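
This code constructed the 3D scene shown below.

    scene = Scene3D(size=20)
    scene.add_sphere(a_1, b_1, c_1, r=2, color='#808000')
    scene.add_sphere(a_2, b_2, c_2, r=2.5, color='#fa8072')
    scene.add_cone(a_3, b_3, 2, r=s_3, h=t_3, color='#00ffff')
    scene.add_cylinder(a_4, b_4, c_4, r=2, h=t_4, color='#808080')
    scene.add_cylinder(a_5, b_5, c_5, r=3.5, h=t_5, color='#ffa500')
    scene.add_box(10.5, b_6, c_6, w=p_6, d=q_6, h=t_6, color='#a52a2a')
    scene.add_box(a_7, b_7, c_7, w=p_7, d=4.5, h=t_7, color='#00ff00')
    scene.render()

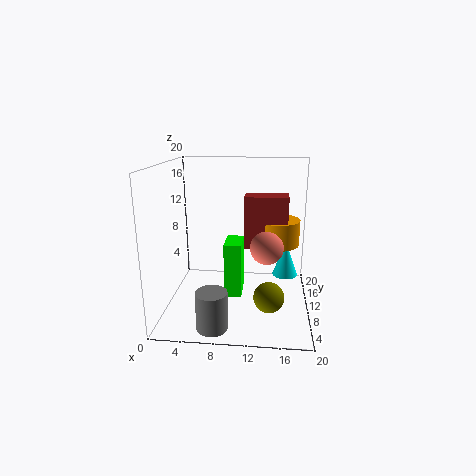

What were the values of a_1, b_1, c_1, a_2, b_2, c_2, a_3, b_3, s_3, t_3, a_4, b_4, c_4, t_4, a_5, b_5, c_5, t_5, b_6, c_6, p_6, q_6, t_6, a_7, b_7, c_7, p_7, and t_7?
a_1 = 14.5
b_1 = 5.5
c_1 = 3.5
a_2 = 14
b_2 = 13
c_2 = 7.5
a_3 = 17
b_3 = 16
s_3 = 2
t_3 = 5.5
a_4 = 7.5
b_4 = 2.5
c_4 = 0.5
t_4 = 5
a_5 = 15.5
b_5 = 16.5
c_5 = 7
t_5 = 4
b_6 = 13.5
c_6 = 7
p_6 = 6.5
q_6 = 3.5
t_6 = 8
a_7 = 8
b_7 = 9.5
c_7 = 1
p_7 = 2.5
t_7 = 8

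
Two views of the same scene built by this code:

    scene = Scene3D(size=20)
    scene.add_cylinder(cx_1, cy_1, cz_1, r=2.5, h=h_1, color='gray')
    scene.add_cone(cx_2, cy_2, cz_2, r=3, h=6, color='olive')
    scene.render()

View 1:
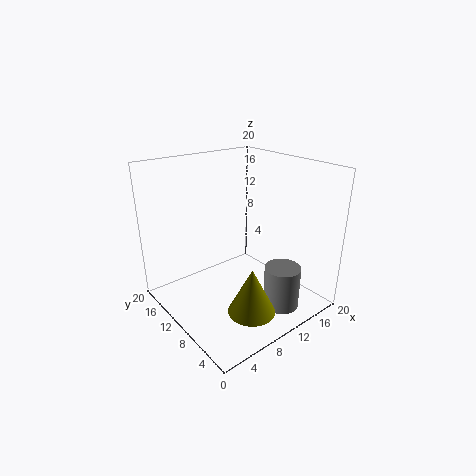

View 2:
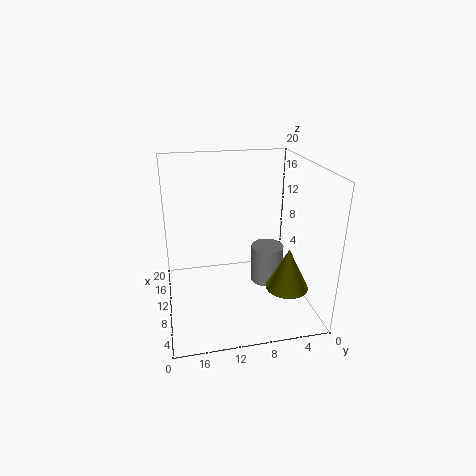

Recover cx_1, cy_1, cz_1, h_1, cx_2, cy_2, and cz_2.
cx_1 = 13.5
cy_1 = 4.5
cz_1 = 0.5
h_1 = 6
cx_2 = 7
cy_2 = 3.5
cz_2 = 3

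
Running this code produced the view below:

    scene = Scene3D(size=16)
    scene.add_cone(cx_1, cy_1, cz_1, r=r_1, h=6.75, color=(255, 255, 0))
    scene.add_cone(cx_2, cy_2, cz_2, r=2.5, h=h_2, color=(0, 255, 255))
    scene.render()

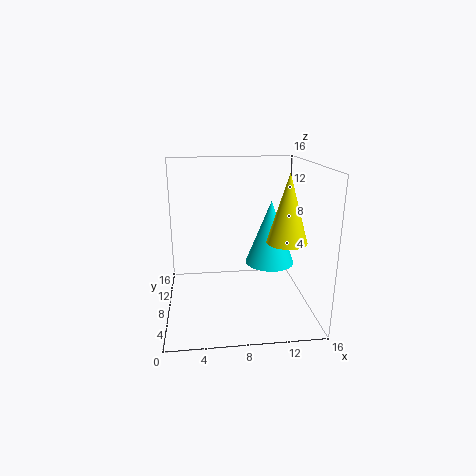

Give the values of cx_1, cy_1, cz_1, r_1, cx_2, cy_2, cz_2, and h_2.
cx_1 = 12.25
cy_1 = 3.5
cz_1 = 9
r_1 = 2
cx_2 = 11
cy_2 = 5.25
cz_2 = 6.25
h_2 = 6.5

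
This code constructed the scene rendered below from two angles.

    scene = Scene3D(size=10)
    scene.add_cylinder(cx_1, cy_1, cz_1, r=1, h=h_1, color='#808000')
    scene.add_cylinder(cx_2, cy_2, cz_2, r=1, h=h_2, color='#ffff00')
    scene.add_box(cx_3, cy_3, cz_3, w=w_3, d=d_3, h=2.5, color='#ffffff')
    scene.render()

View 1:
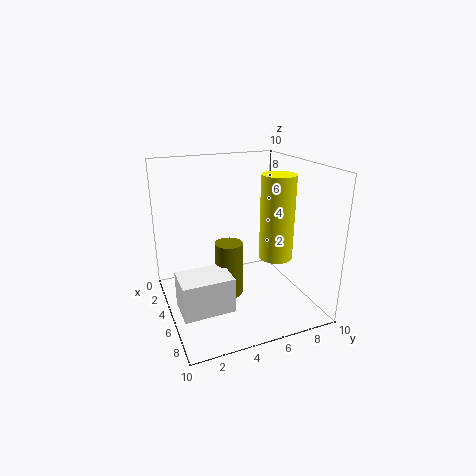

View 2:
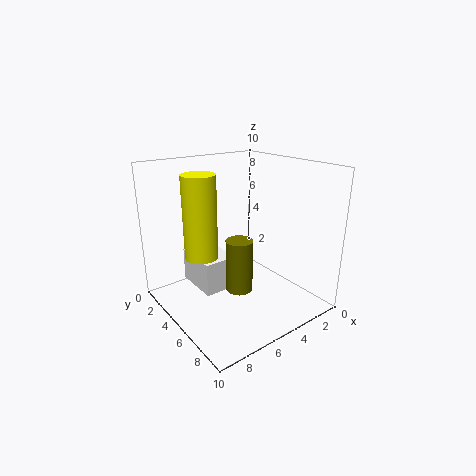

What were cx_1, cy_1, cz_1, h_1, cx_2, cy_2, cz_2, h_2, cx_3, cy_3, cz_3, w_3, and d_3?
cx_1 = 4.5, cy_1 = 4.5, cz_1 = 0.5, h_1 = 4, cx_2 = 8.5, cy_2 = 6, cz_2 = 5, h_2 = 5, cx_3 = 4.5, cy_3 = 0.5, cz_3 = 0.5, w_3 = 2.5, d_3 = 3.5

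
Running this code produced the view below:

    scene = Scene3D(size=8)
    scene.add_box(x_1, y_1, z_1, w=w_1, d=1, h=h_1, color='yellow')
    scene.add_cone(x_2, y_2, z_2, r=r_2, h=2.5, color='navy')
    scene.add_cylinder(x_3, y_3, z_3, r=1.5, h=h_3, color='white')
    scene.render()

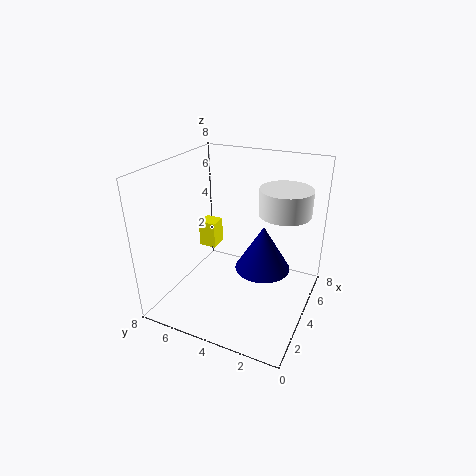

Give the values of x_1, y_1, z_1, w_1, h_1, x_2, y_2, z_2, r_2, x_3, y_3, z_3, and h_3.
x_1 = 4; y_1 = 5.5; z_1 = 3; w_1 = 1; h_1 = 1.5; x_2 = 4; y_2 = 2.5; z_2 = 2.5; r_2 = 1.5; x_3 = 6; y_3 = 2; z_3 = 5; h_3 = 1.5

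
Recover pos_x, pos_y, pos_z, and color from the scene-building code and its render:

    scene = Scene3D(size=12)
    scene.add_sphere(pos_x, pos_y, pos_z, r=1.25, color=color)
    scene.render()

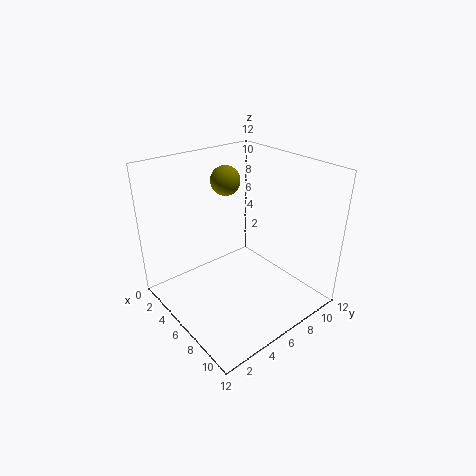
pos_x = 3.75; pos_y = 6.5; pos_z = 10.25; color = 'olive'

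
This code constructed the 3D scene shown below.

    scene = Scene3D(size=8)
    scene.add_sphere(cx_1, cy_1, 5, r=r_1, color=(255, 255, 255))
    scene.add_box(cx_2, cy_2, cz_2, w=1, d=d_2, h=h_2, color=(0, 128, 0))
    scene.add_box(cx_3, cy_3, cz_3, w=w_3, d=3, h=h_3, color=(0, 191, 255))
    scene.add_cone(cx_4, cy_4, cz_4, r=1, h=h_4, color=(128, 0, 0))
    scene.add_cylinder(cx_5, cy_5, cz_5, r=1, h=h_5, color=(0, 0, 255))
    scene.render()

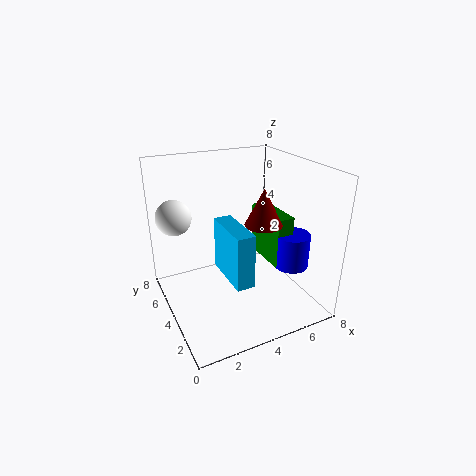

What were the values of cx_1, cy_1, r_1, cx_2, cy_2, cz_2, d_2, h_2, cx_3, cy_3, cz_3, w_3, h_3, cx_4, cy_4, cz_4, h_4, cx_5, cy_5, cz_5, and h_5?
cx_1 = 1; cy_1 = 6; r_1 = 1; cx_2 = 6; cy_2 = 3; cz_2 = 2; d_2 = 3; h_2 = 3; cx_3 = 3; cy_3 = 2; cz_3 = 2; w_3 = 1; h_3 = 3; cx_4 = 5; cy_4 = 3; cz_4 = 5; h_4 = 2; cx_5 = 7; cy_5 = 3; cz_5 = 2; h_5 = 2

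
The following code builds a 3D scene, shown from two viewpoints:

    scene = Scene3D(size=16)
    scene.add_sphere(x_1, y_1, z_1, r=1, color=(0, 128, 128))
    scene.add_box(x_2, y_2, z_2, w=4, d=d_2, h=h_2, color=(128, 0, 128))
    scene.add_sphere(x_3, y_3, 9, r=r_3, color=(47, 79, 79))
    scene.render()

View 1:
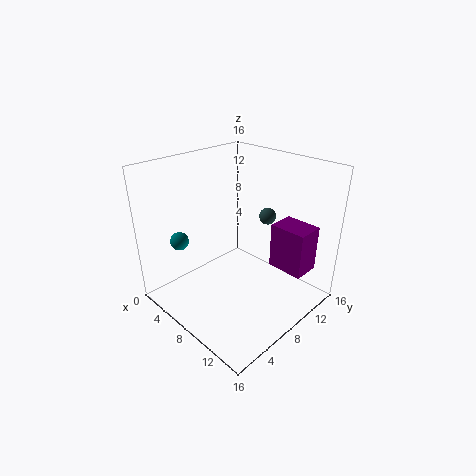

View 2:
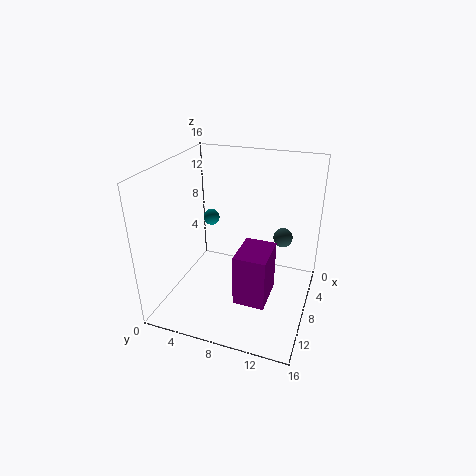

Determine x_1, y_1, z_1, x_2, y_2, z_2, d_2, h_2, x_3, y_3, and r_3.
x_1 = 4, y_1 = 3, z_1 = 8, x_2 = 11, y_2 = 10, z_2 = 5, d_2 = 3, h_2 = 5, x_3 = 8, y_3 = 13, r_3 = 1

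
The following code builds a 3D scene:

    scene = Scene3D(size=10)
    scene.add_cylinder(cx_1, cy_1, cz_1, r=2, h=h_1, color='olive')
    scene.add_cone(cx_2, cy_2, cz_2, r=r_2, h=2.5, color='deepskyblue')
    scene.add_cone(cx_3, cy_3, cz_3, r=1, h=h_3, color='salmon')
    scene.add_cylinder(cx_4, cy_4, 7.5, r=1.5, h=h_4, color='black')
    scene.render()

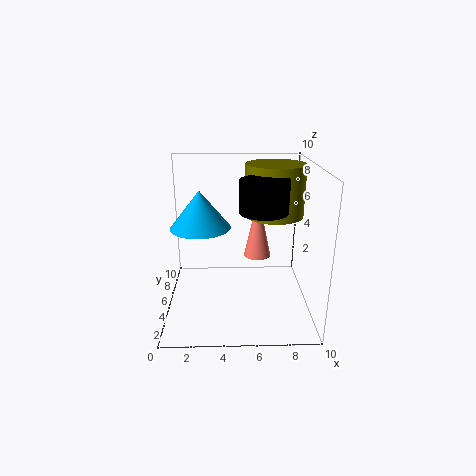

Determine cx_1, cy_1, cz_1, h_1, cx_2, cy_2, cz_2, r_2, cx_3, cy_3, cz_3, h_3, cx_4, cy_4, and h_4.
cx_1 = 7.5; cy_1 = 5.5; cz_1 = 6.5; h_1 = 3.5; cx_2 = 2.5; cy_2 = 4.5; cz_2 = 6; r_2 = 2; cx_3 = 6.5; cy_3 = 6.5; cz_3 = 3; h_3 = 4.5; cx_4 = 6.5; cy_4 = 3; h_4 = 2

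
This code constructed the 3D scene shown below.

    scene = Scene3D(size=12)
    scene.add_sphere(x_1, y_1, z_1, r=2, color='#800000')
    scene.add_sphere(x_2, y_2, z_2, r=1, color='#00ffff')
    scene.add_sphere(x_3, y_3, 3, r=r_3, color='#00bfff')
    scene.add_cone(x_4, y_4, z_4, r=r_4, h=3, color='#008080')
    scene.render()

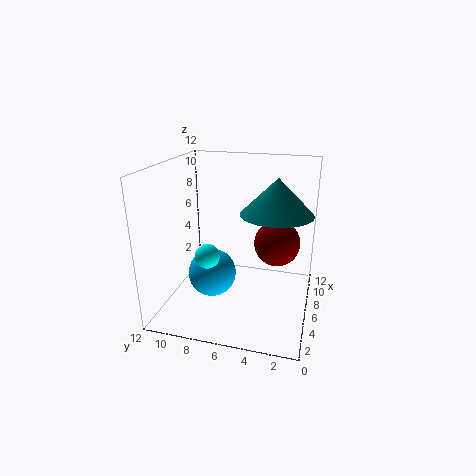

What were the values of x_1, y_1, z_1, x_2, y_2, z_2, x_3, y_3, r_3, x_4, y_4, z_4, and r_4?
x_1 = 8
y_1 = 3
z_1 = 5
x_2 = 4
y_2 = 8
z_2 = 5
x_3 = 5
y_3 = 8
r_3 = 2
x_4 = 7
y_4 = 3
z_4 = 8
r_4 = 3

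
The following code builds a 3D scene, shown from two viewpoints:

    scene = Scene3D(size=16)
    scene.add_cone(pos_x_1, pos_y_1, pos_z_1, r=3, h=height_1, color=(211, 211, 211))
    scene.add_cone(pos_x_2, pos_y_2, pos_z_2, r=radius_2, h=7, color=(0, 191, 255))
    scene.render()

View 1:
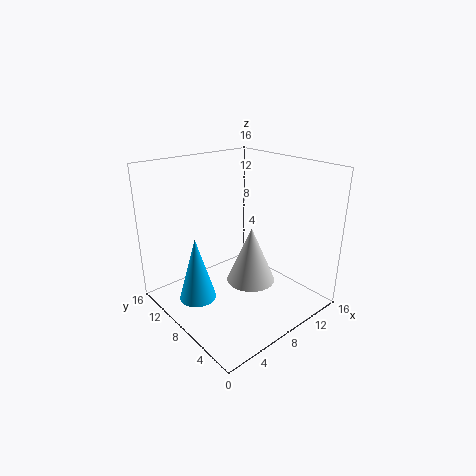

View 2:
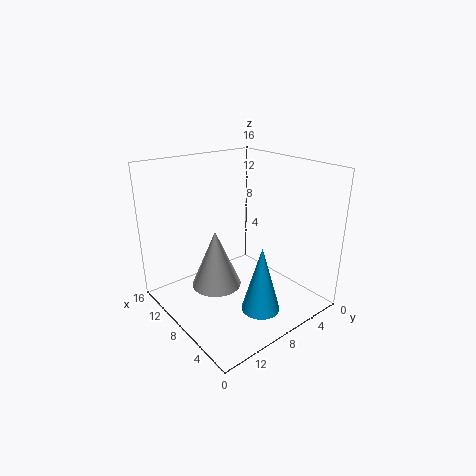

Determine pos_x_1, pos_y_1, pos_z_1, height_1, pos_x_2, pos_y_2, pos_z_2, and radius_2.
pos_x_1 = 11
pos_y_1 = 9
pos_z_1 = 1
height_1 = 7
pos_x_2 = 3
pos_y_2 = 9
pos_z_2 = 2
radius_2 = 2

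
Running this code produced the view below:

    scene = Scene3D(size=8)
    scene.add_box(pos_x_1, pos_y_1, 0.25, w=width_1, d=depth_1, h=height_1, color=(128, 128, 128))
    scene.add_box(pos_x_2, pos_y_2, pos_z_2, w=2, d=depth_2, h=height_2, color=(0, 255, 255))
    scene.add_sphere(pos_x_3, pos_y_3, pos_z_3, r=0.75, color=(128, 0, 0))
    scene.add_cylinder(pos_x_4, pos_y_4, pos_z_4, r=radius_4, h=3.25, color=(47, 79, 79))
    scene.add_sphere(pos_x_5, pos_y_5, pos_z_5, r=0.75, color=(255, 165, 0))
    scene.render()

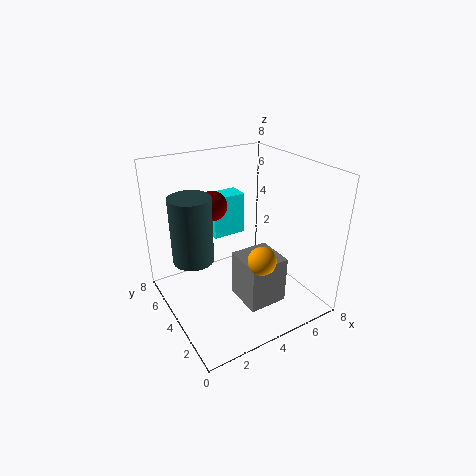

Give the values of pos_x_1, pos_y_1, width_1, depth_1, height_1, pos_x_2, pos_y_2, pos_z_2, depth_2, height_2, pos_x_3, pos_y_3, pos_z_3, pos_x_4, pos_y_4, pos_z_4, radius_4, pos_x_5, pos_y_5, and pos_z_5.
pos_x_1 = 3.75
pos_y_1 = 2
width_1 = 2.25
depth_1 = 2.25
height_1 = 2.75
pos_x_2 = 3.5
pos_y_2 = 5.75
pos_z_2 = 3.25
depth_2 = 1.25
height_2 = 2.5
pos_x_3 = 2.5
pos_y_3 = 4
pos_z_3 = 6.25
pos_x_4 = 1
pos_y_4 = 3.25
pos_z_4 = 4
radius_4 = 1
pos_x_5 = 4.25
pos_y_5 = 2
pos_z_5 = 3.5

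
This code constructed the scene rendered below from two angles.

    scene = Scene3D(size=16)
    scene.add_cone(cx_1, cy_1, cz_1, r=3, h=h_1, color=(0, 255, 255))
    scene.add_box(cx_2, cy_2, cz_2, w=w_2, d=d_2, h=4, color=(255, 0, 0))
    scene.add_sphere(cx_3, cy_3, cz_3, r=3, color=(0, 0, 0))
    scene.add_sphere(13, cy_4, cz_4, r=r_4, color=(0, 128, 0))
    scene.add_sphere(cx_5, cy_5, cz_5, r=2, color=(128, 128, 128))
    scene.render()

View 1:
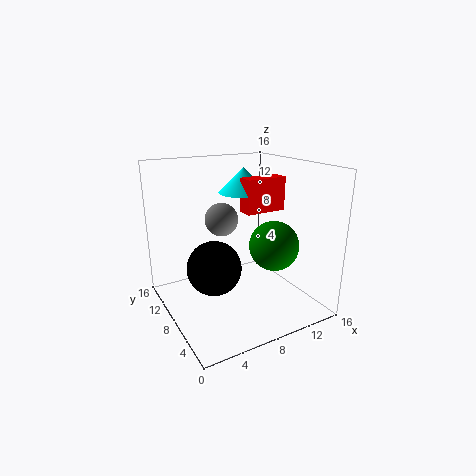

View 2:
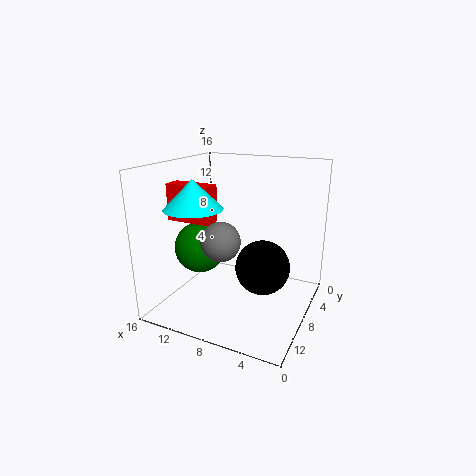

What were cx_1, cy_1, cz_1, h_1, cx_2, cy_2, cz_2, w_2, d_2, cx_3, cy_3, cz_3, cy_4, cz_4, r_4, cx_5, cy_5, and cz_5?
cx_1 = 11; cy_1 = 12; cz_1 = 12; h_1 = 3; cx_2 = 10; cy_2 = 9; cz_2 = 10; w_2 = 5; d_2 = 2; cx_3 = 5; cy_3 = 8; cz_3 = 5; cy_4 = 8; cz_4 = 6; r_4 = 3; cx_5 = 8; cy_5 = 12; cz_5 = 9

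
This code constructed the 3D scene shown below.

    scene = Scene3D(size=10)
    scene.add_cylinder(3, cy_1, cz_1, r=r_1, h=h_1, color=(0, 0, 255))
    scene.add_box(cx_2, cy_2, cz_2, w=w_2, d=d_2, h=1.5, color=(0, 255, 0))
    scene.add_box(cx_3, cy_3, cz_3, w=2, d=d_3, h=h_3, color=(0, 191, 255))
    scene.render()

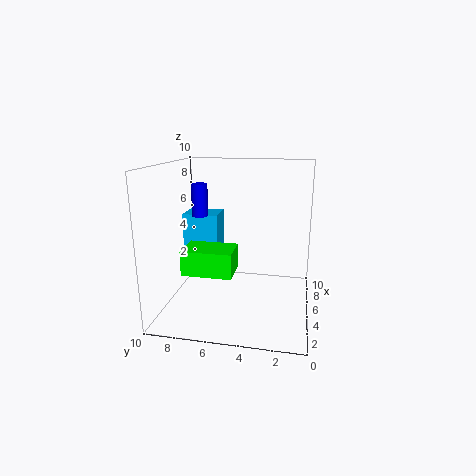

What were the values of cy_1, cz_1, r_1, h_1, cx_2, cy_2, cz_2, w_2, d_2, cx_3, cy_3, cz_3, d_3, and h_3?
cy_1 = 7; cz_1 = 7; r_1 = 0.5; h_1 = 2; cx_2 = 0.5; cy_2 = 4.5; cz_2 = 4; w_2 = 2; d_2 = 3; cx_3 = 5; cy_3 = 6.5; cz_3 = 3.5; d_3 = 2.5; h_3 = 3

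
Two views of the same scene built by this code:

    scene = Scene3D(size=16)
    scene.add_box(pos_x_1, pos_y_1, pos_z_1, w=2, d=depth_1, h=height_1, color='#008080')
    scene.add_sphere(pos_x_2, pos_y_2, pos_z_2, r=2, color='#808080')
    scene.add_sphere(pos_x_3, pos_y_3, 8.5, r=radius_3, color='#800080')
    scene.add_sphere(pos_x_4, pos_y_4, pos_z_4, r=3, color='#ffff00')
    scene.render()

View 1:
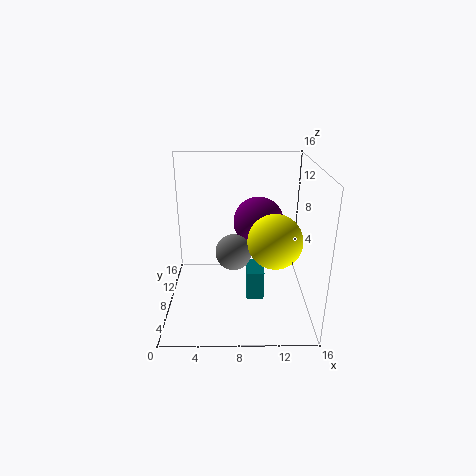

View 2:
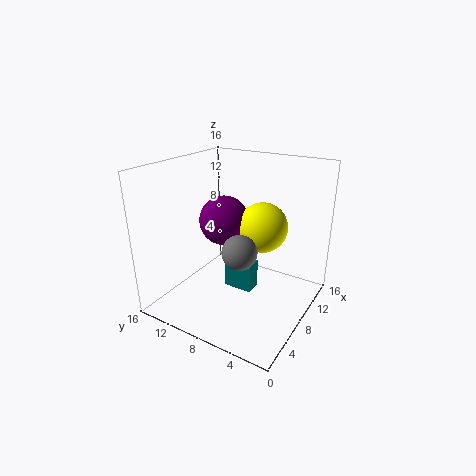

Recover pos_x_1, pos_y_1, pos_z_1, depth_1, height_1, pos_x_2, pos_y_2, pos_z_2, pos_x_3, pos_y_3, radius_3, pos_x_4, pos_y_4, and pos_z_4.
pos_x_1 = 9, pos_y_1 = 7, pos_z_1 = 0.5, depth_1 = 3.5, height_1 = 3.5, pos_x_2 = 7.5, pos_y_2 = 7.5, pos_z_2 = 6.5, pos_x_3 = 10.5, pos_y_3 = 11.5, radius_3 = 3, pos_x_4 = 12, pos_y_4 = 7, pos_z_4 = 8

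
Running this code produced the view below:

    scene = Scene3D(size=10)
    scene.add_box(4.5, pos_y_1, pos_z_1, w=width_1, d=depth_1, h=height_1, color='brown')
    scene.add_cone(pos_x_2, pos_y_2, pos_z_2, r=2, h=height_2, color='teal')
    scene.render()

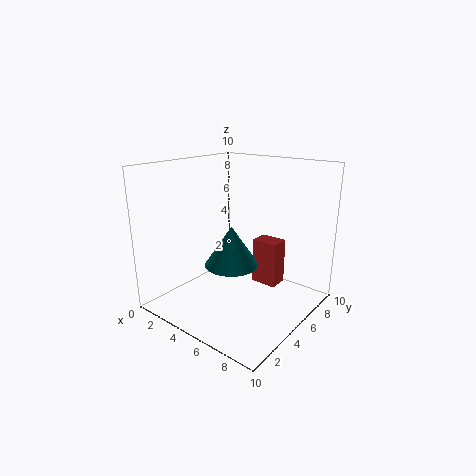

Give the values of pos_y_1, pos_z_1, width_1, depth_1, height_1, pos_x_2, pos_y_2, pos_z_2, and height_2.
pos_y_1 = 7.5, pos_z_1 = 0.5, width_1 = 2, depth_1 = 1.5, height_1 = 3.5, pos_x_2 = 4, pos_y_2 = 5.5, pos_z_2 = 2.5, height_2 = 3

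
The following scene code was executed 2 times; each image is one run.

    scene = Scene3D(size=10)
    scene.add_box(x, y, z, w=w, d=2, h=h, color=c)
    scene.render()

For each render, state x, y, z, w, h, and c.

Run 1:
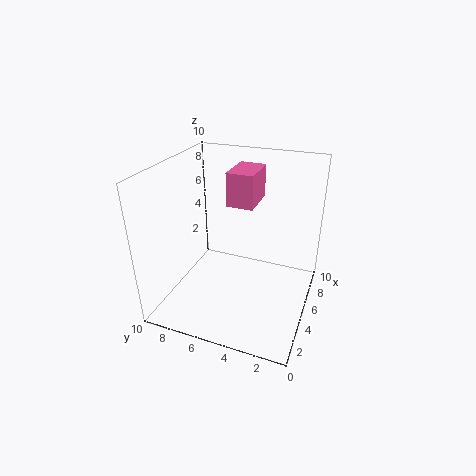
x = 6.5
y = 4.5
z = 6.5
w = 3
h = 2.5
c = 'hotpink'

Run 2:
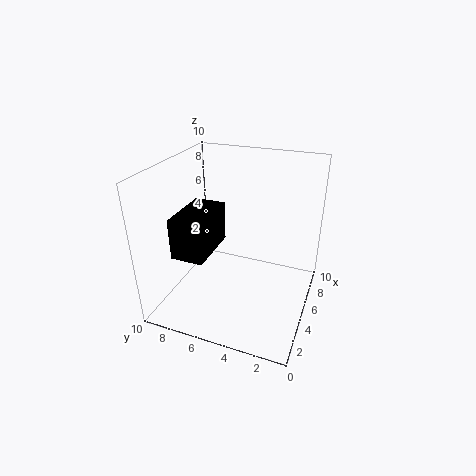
x = 0.5
y = 5.5
z = 5.5
w = 3.5
h = 2.5
c = 'black'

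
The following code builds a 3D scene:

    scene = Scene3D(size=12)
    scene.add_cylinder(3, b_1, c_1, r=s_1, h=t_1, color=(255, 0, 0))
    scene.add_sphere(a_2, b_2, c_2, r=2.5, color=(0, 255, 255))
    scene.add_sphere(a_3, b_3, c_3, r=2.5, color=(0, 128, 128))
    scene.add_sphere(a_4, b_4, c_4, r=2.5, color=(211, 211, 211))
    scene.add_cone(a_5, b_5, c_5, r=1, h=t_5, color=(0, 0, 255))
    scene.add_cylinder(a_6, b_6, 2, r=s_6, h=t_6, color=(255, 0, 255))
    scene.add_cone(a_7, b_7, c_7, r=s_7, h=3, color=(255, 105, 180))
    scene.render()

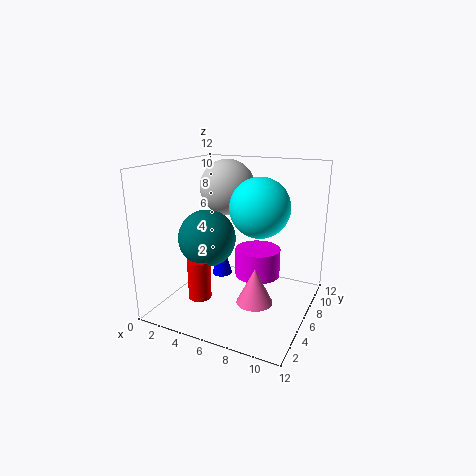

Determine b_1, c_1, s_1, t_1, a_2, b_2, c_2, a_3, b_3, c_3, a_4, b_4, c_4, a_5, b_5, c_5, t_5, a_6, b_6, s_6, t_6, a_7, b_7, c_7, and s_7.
b_1 = 4.5, c_1 = 0.5, s_1 = 1, t_1 = 3.5, a_2 = 7.5, b_2 = 7, c_2 = 8.5, a_3 = 3, b_3 = 6, c_3 = 5.5, a_4 = 3.5, b_4 = 9, c_4 = 9.5, a_5 = 2.5, b_5 = 9.5, c_5 = 0.5, t_5 = 3.5, a_6 = 7, b_6 = 8, s_6 = 2, t_6 = 2.5, a_7 = 8, b_7 = 5, c_7 = 1, s_7 = 1.5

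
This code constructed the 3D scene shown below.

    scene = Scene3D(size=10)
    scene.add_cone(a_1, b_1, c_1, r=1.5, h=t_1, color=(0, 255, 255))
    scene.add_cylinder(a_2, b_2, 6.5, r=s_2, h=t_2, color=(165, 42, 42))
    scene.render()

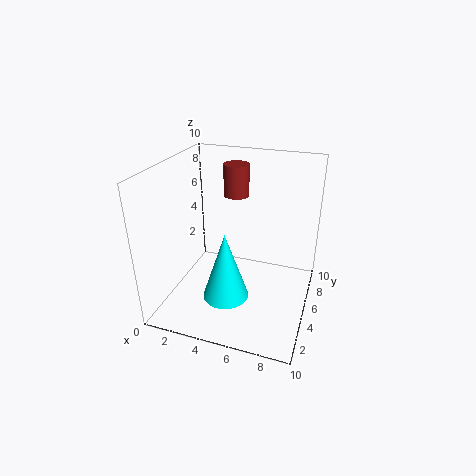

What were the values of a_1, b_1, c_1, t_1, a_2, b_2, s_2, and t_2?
a_1 = 5, b_1 = 2.5, c_1 = 2, t_1 = 4.5, a_2 = 3.5, b_2 = 9, s_2 = 1, t_2 = 2.5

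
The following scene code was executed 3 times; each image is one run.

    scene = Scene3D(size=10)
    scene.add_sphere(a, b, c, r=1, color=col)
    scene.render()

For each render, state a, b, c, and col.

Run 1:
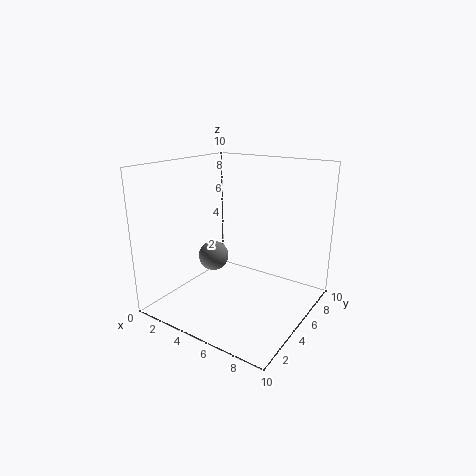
a = 4
b = 3.5
c = 4
col = 'gray'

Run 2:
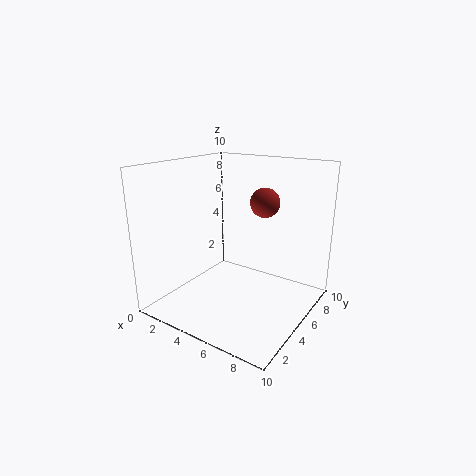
a = 6.5
b = 6
c = 7.5
col = 'brown'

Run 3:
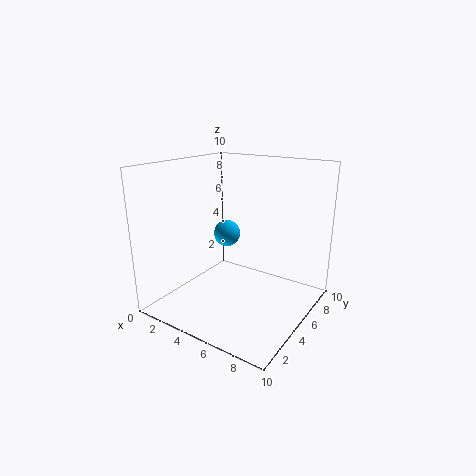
a = 3
b = 6.5
c = 4.5
col = 'deepskyblue'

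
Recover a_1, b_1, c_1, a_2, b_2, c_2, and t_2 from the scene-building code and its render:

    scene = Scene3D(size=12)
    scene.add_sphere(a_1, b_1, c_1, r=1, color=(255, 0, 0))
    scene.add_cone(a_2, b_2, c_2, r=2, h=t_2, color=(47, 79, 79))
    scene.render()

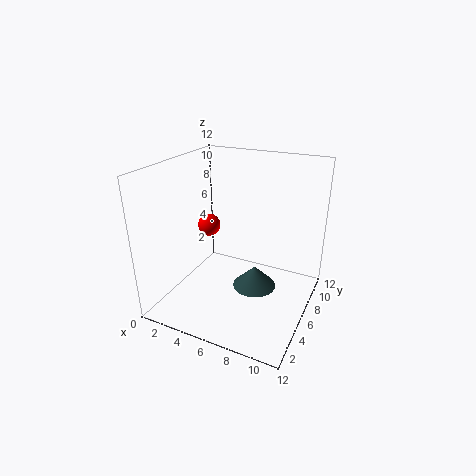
a_1 = 2.5
b_1 = 7.25
c_1 = 6
a_2 = 6.75
b_2 = 8
c_2 = 0.25
t_2 = 2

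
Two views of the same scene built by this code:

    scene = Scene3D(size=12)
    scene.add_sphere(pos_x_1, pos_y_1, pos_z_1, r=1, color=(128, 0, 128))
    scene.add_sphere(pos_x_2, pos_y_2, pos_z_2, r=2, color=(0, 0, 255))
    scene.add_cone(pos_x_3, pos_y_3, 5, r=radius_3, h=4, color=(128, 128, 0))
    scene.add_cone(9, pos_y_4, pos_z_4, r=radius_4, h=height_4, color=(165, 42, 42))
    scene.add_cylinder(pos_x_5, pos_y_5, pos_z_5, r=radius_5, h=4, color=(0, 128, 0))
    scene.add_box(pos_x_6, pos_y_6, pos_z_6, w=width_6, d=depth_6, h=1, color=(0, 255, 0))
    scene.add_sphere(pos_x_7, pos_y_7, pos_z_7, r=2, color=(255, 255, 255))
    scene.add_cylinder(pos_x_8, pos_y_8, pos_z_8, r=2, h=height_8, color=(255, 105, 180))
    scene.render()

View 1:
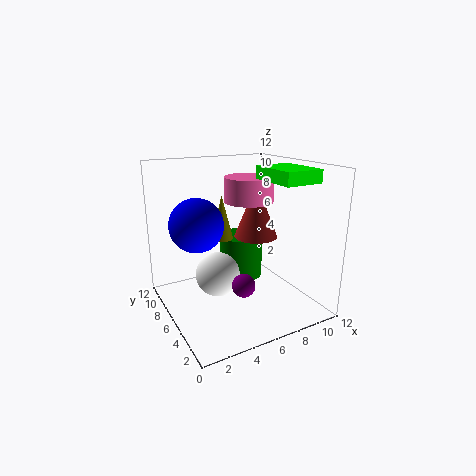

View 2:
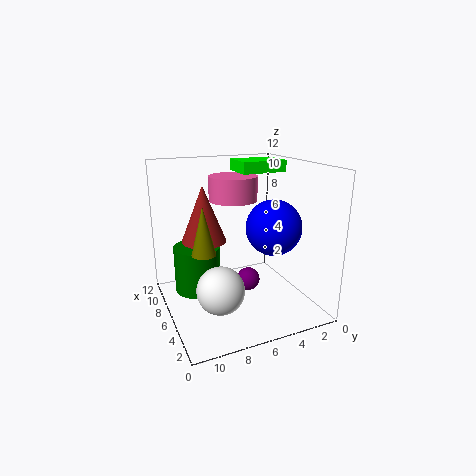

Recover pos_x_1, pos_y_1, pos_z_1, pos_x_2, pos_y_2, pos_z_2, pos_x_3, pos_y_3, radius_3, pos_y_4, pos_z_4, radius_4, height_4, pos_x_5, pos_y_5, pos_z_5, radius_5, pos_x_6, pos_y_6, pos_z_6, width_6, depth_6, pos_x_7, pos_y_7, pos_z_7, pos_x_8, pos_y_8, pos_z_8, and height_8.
pos_x_1 = 6; pos_y_1 = 5; pos_z_1 = 2; pos_x_2 = 2; pos_y_2 = 5; pos_z_2 = 8; pos_x_3 = 6; pos_y_3 = 9; radius_3 = 1; pos_y_4 = 8; pos_z_4 = 5; radius_4 = 2; height_4 = 5; pos_x_5 = 8; pos_y_5 = 9; pos_z_5 = 1; radius_5 = 2; pos_x_6 = 7; pos_y_6 = 1; pos_z_6 = 11; width_6 = 3; depth_6 = 4; pos_x_7 = 5; pos_y_7 = 8; pos_z_7 = 2; pos_x_8 = 7; pos_y_8 = 6; pos_z_8 = 9; height_8 = 2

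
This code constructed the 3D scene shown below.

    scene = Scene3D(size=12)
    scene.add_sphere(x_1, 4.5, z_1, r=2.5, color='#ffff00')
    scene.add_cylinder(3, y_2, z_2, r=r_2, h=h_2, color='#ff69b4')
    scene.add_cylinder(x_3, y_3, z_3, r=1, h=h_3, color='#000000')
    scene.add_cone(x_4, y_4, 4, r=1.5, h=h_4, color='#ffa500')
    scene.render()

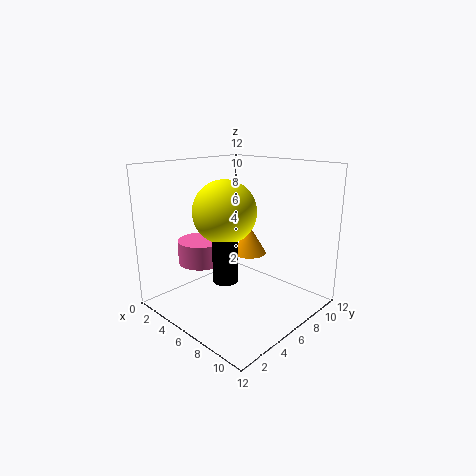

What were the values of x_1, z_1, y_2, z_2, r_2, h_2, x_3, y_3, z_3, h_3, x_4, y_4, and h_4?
x_1 = 6, z_1 = 8.5, y_2 = 4.5, z_2 = 3.5, r_2 = 2, h_2 = 2, x_3 = 6.5, y_3 = 4, z_3 = 3, h_3 = 5, x_4 = 5.5, y_4 = 8, h_4 = 2.5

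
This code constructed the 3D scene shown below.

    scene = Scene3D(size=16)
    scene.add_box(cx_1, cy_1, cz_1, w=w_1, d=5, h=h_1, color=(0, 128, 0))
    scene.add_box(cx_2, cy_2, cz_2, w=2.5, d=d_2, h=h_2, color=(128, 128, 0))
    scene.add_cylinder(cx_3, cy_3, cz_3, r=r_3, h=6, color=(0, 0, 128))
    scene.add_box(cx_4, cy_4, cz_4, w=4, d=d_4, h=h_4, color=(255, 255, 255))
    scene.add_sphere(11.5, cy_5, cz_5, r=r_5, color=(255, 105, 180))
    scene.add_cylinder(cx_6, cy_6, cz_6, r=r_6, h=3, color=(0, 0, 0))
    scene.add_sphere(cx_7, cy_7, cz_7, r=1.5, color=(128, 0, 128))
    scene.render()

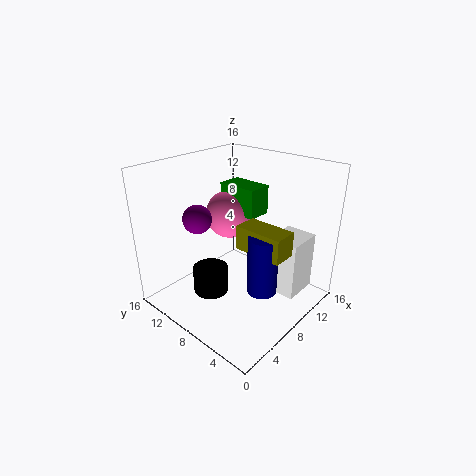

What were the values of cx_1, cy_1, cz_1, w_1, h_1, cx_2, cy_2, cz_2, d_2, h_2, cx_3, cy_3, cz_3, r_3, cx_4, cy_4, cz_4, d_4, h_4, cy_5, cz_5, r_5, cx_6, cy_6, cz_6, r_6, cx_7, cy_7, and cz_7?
cx_1 = 11
cy_1 = 8.5
cz_1 = 9
w_1 = 3
h_1 = 3.5
cx_2 = 5.5
cy_2 = 1
cz_2 = 8.5
d_2 = 5
h_2 = 2.5
cx_3 = 6
cy_3 = 3
cz_3 = 4.5
r_3 = 1.5
cx_4 = 9.5
cy_4 = 1.5
cz_4 = 2
d_4 = 3.5
h_4 = 6.5
cy_5 = 12.5
cz_5 = 8.5
r_5 = 3
cx_6 = 5.5
cy_6 = 10
cz_6 = 1.5
r_6 = 2
cx_7 = 4
cy_7 = 10
cz_7 = 11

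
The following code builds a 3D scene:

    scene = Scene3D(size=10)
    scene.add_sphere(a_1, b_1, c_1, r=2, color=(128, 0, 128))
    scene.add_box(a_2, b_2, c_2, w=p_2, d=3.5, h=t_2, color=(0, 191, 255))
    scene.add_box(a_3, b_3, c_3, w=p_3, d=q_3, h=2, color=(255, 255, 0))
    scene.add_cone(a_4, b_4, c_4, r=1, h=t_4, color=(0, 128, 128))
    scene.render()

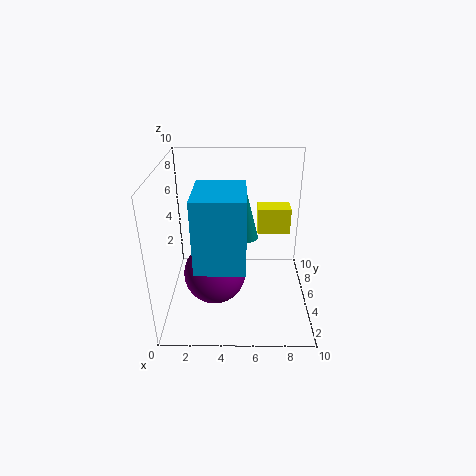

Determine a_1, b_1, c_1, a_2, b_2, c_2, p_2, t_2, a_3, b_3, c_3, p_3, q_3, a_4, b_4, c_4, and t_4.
a_1 = 3.5, b_1 = 3, c_1 = 3.5, a_2 = 2.5, b_2 = 0.5, c_2 = 5, p_2 = 3, t_2 = 4.5, a_3 = 6.5, b_3 = 7.5, c_3 = 4, p_3 = 2.5, q_3 = 1.5, a_4 = 5.5, b_4 = 7, c_4 = 4, t_4 = 4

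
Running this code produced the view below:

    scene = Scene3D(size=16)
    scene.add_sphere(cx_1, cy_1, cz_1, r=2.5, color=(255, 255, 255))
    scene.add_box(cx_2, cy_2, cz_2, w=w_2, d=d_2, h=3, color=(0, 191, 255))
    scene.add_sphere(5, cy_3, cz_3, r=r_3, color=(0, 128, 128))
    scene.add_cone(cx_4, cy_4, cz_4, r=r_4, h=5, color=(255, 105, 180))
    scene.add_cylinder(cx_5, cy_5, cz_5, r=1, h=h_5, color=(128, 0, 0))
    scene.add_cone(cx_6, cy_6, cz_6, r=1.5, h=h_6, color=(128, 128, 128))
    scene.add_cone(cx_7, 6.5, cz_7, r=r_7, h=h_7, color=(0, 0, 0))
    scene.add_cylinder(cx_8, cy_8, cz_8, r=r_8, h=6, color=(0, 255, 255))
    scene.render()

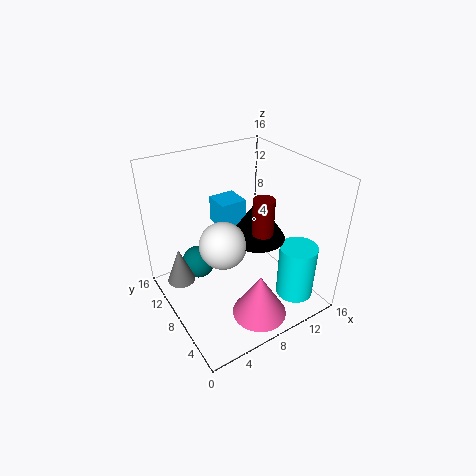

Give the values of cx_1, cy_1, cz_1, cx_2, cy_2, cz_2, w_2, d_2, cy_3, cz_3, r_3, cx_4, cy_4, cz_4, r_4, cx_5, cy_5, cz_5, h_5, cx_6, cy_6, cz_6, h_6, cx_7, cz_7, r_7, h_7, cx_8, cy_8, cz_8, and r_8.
cx_1 = 5.5
cy_1 = 7
cz_1 = 8.5
cx_2 = 7
cy_2 = 9.5
cz_2 = 8.5
w_2 = 3
d_2 = 3
cy_3 = 12.5
cz_3 = 3
r_3 = 2
cx_4 = 8
cy_4 = 3.5
cz_4 = 0.5
r_4 = 3
cx_5 = 7.5
cy_5 = 3
cz_5 = 11.5
h_5 = 3.5
cx_6 = 1.5
cy_6 = 9.5
cz_6 = 4
h_6 = 4
cx_7 = 9.5
cz_7 = 8.5
r_7 = 3
h_7 = 4.5
cx_8 = 12
cy_8 = 2.5
cz_8 = 2.5
r_8 = 2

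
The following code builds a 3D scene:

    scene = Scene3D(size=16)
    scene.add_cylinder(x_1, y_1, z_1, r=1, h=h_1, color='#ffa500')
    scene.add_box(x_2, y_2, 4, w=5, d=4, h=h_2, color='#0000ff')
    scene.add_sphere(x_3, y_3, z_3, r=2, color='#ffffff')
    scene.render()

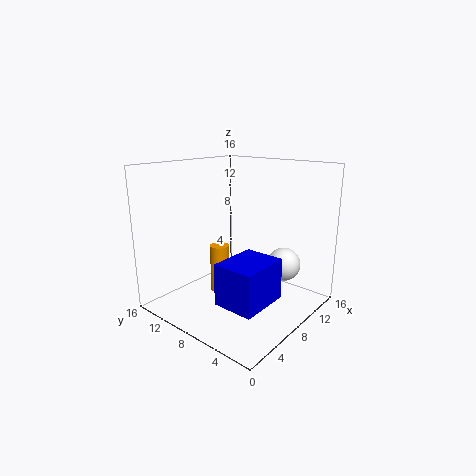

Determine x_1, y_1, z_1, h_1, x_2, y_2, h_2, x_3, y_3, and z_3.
x_1 = 5, y_1 = 8, z_1 = 3, h_1 = 5, x_2 = 1, y_2 = 1, h_2 = 4, x_3 = 13, y_3 = 5, z_3 = 4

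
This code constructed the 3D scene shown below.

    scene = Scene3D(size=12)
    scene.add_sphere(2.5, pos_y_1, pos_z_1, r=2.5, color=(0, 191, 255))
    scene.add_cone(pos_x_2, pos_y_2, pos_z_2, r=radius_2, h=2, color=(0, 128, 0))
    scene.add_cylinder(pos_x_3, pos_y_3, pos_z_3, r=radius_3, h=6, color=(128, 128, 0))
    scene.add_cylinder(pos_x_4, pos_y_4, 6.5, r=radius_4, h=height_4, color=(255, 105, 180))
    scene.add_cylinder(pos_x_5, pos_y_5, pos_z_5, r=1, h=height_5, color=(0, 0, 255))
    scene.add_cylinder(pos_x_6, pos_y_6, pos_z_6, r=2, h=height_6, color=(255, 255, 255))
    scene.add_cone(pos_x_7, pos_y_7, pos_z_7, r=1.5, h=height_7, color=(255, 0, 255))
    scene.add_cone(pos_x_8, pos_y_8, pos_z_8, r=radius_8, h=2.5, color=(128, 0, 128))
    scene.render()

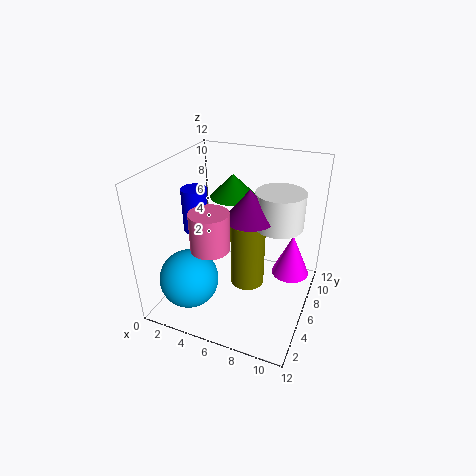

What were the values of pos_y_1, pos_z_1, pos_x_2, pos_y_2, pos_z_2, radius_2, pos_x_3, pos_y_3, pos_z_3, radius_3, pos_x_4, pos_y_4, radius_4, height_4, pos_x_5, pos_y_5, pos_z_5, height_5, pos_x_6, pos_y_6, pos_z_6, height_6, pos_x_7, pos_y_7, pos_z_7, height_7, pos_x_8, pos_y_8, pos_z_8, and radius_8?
pos_y_1 = 3.5; pos_z_1 = 2.5; pos_x_2 = 4.5; pos_y_2 = 8.5; pos_z_2 = 8.5; radius_2 = 2; pos_x_3 = 6.5; pos_y_3 = 7; pos_z_3 = 1; radius_3 = 1.5; pos_x_4 = 5; pos_y_4 = 3; radius_4 = 1.5; height_4 = 3; pos_x_5 = 3; pos_y_5 = 4.5; pos_z_5 = 7; height_5 = 3.5; pos_x_6 = 9; pos_y_6 = 7.5; pos_z_6 = 7; height_6 = 3; pos_x_7 = 10.5; pos_y_7 = 6.5; pos_z_7 = 3.5; height_7 = 3.5; pos_x_8 = 7; pos_y_8 = 6; pos_z_8 = 8; radius_8 = 2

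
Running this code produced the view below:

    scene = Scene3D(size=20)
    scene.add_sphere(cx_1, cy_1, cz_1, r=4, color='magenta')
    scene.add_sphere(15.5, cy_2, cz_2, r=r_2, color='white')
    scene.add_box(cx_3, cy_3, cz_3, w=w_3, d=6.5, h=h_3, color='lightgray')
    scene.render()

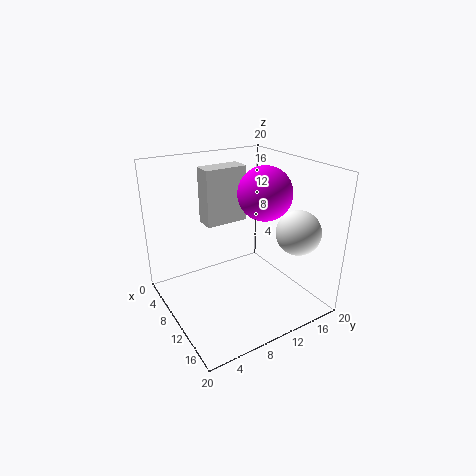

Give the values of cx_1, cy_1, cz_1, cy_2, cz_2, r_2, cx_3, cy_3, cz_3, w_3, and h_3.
cx_1 = 8.5
cy_1 = 15.5
cz_1 = 15
cy_2 = 16
cz_2 = 11.5
r_2 = 3
cx_3 = 2
cy_3 = 8
cz_3 = 10
w_3 = 3
h_3 = 8.5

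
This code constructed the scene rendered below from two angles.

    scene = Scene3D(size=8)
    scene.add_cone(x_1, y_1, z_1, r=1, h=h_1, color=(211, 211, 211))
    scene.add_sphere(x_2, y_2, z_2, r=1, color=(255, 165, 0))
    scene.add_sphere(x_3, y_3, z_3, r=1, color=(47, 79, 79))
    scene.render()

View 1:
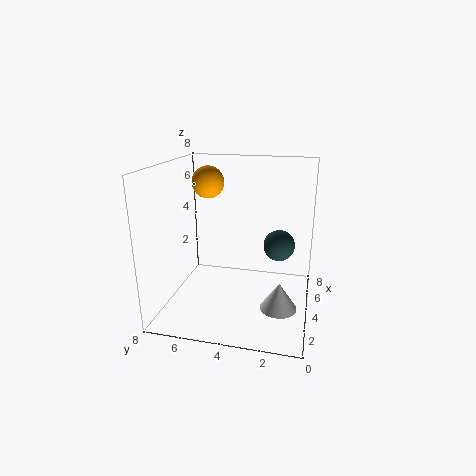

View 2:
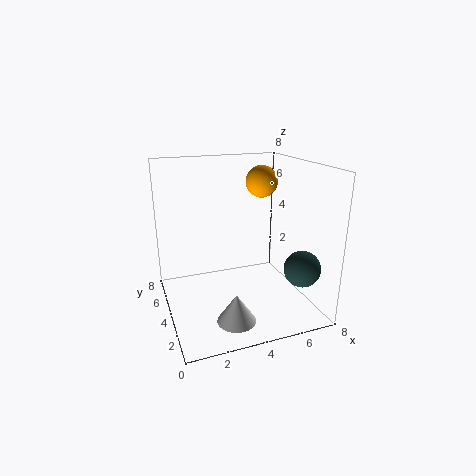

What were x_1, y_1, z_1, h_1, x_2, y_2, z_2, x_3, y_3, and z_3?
x_1 = 3
y_1 = 1.5
z_1 = 0.5
h_1 = 1.5
x_2 = 6.5
y_2 = 6.5
z_2 = 6.5
x_3 = 7
y_3 = 2
z_3 = 2.5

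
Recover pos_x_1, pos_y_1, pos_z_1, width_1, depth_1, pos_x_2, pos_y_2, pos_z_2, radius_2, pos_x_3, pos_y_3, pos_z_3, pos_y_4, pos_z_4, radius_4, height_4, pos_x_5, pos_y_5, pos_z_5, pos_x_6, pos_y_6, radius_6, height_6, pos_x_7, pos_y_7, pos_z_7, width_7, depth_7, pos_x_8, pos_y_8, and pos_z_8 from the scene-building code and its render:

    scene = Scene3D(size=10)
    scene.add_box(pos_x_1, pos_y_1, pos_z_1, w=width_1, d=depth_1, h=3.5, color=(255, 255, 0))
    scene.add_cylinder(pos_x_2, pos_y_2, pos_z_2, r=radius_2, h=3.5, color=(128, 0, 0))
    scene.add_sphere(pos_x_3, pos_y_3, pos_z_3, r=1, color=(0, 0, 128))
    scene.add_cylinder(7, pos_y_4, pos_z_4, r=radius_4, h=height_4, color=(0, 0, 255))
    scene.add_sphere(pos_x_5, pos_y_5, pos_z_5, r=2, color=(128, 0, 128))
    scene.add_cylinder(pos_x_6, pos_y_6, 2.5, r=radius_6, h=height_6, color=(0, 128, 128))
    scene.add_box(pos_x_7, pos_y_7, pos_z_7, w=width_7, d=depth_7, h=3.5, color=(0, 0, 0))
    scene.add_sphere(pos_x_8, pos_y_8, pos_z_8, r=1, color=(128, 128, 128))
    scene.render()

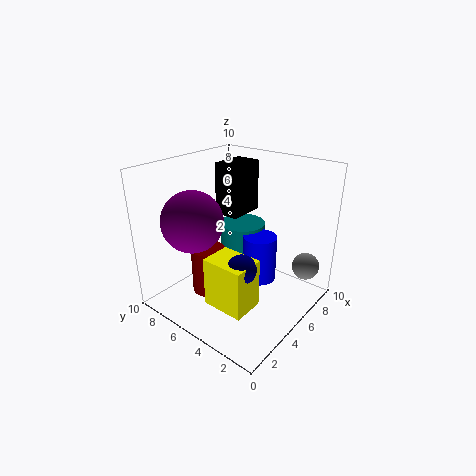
pos_x_1 = 2.25, pos_y_1 = 2.75, pos_z_1 = 0.75, width_1 = 2.25, depth_1 = 3, pos_x_2 = 4.25, pos_y_2 = 7.25, pos_z_2 = 0.25, radius_2 = 1.25, pos_x_3 = 3.5, pos_y_3 = 3.5, pos_z_3 = 3.75, pos_y_4 = 4.5, pos_z_4 = 1, radius_4 = 1.25, height_4 = 3.5, pos_x_5 = 2.25, pos_y_5 = 6.5, pos_z_5 = 6.75, pos_x_6 = 7.75, pos_y_6 = 6.75, radius_6 = 1.75, height_6 = 2.25, pos_x_7 = 4.75, pos_y_7 = 5, pos_z_7 = 6.5, width_7 = 2.5, depth_7 = 1.75, pos_x_8 = 8.75, pos_y_8 = 1.5, pos_z_8 = 2.25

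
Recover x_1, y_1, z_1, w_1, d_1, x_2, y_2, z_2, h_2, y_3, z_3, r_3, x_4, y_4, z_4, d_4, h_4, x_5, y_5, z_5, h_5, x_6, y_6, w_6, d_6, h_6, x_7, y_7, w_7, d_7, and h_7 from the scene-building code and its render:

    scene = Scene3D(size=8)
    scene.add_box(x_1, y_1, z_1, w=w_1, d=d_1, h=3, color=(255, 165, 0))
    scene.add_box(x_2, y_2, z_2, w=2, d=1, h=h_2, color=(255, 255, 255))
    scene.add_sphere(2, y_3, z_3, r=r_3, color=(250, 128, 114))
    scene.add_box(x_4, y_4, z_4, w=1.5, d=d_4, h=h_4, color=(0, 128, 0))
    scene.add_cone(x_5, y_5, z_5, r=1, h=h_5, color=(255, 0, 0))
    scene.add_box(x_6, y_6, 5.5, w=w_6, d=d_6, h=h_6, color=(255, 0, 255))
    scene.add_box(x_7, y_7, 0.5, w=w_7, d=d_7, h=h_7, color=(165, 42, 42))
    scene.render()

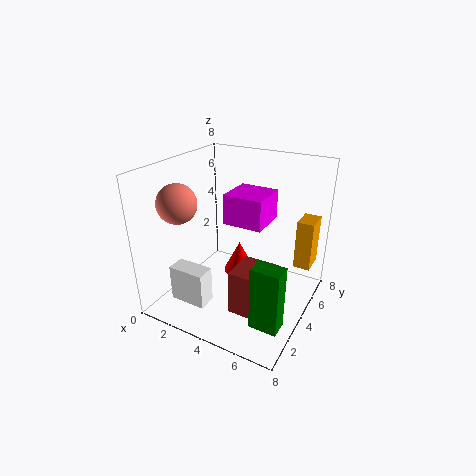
x_1 = 6.5
y_1 = 6.5
z_1 = 1.5
w_1 = 1
d_1 = 1.5
x_2 = 1.5
y_2 = 1
z_2 = 1
h_2 = 2
y_3 = 1.5
z_3 = 6.5
r_3 = 1
x_4 = 6
y_4 = 1.5
z_4 = 0.5
d_4 = 1
h_4 = 3.5
x_5 = 3
y_5 = 6
z_5 = 0.5
h_5 = 2
x_6 = 4
y_6 = 2.5
w_6 = 2
d_6 = 2
h_6 = 1.5
x_7 = 4.5
y_7 = 2
w_7 = 2
d_7 = 2
h_7 = 2.5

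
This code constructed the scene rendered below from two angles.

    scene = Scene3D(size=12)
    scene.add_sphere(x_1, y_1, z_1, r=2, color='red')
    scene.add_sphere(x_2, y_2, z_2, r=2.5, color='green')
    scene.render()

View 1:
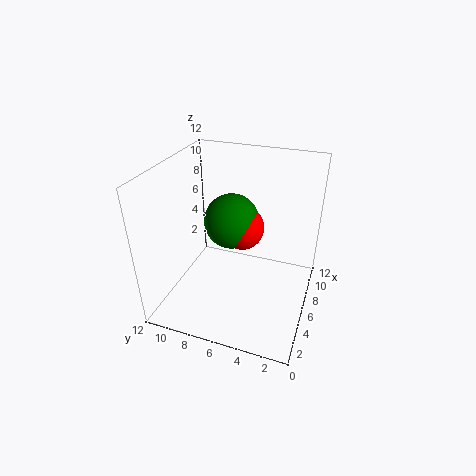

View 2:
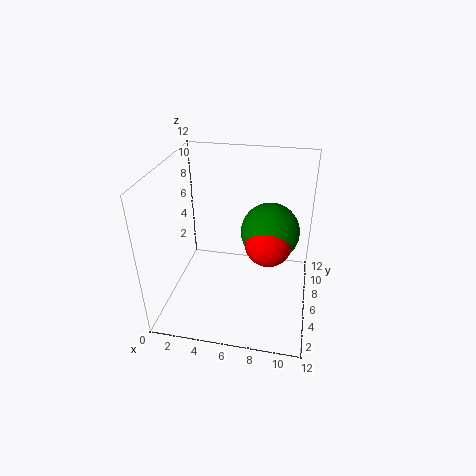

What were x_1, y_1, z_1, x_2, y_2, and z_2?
x_1 = 8.5, y_1 = 6.5, z_1 = 5.5, x_2 = 8.5, y_2 = 7.5, z_2 = 6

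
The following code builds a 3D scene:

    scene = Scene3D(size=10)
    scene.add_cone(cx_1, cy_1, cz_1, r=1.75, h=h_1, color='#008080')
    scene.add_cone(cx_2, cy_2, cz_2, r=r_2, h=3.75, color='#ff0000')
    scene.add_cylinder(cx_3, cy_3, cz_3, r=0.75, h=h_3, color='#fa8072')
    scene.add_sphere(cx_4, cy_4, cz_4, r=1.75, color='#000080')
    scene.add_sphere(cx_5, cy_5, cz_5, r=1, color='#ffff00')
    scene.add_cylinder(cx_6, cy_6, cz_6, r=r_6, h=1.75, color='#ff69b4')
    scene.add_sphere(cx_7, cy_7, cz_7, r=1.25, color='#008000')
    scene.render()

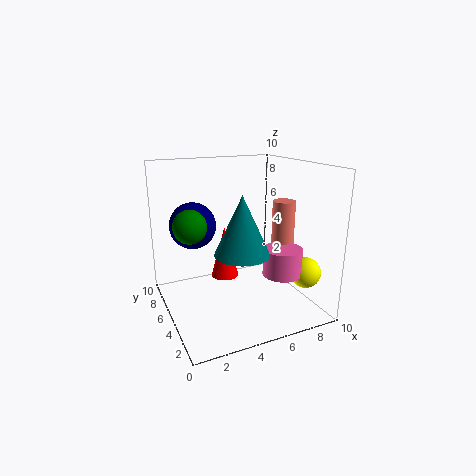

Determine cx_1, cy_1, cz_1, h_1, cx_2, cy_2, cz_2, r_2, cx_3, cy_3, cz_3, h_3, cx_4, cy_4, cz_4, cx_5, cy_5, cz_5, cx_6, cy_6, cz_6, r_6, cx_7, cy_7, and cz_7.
cx_1 = 4.25, cy_1 = 2.75, cz_1 = 4.75, h_1 = 3.75, cx_2 = 4.5, cy_2 = 6.25, cz_2 = 1.75, r_2 = 1, cx_3 = 7.5, cy_3 = 3.25, cz_3 = 4.5, h_3 = 3.25, cx_4 = 2.75, cy_4 = 8.25, cz_4 = 5.25, cx_5 = 8.25, cy_5 = 1.5, cz_5 = 3.25, cx_6 = 6.75, cy_6 = 2, cz_6 = 3.25, r_6 = 1.25, cx_7 = 2.25, cy_7 = 7.25, cz_7 = 5.5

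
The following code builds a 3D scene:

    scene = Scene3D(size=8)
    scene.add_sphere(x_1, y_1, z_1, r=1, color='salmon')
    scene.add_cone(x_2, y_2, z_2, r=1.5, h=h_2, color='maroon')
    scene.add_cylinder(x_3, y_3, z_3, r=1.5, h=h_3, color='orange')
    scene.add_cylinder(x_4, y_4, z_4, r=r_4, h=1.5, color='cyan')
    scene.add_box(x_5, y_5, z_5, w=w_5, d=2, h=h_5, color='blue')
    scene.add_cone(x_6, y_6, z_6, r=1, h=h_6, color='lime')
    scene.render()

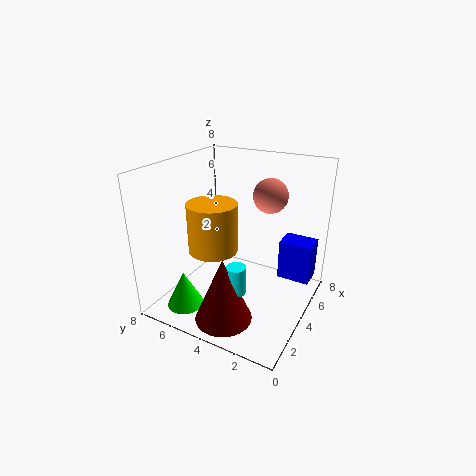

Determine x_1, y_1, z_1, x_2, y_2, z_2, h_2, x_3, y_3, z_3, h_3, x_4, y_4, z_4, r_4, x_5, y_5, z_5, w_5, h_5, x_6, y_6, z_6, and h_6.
x_1 = 6; y_1 = 3; z_1 = 6; x_2 = 1.5; y_2 = 3.5; z_2 = 0.5; h_2 = 3.5; x_3 = 4.5; y_3 = 6; z_3 = 2.5; h_3 = 3; x_4 = 2; y_4 = 3; z_4 = 2; r_4 = 0.5; x_5 = 6.5; y_5 = 0.5; z_5 = 0.5; w_5 = 1.5; h_5 = 2.5; x_6 = 1.5; y_6 = 6; z_6 = 0.5; h_6 = 2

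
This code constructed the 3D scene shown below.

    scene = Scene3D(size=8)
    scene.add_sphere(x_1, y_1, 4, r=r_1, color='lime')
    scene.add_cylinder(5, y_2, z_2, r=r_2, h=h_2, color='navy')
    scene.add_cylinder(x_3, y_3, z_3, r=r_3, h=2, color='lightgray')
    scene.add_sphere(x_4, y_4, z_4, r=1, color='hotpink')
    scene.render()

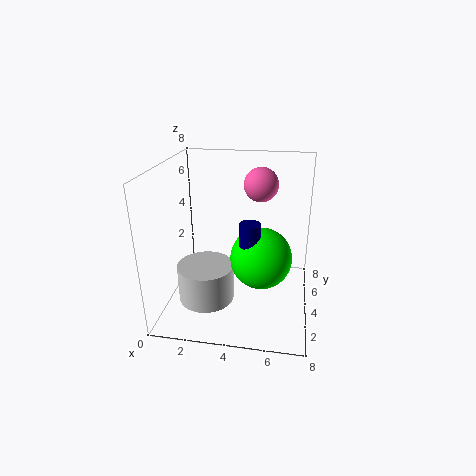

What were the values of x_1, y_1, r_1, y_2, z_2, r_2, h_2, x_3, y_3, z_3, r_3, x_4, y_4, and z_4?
x_1 = 5.5; y_1 = 2; r_1 = 1.5; y_2 = 1.5; z_2 = 4; r_2 = 0.5; h_2 = 2; x_3 = 2.5; y_3 = 2.5; z_3 = 1; r_3 = 1.5; x_4 = 5; y_4 = 6; z_4 = 6.5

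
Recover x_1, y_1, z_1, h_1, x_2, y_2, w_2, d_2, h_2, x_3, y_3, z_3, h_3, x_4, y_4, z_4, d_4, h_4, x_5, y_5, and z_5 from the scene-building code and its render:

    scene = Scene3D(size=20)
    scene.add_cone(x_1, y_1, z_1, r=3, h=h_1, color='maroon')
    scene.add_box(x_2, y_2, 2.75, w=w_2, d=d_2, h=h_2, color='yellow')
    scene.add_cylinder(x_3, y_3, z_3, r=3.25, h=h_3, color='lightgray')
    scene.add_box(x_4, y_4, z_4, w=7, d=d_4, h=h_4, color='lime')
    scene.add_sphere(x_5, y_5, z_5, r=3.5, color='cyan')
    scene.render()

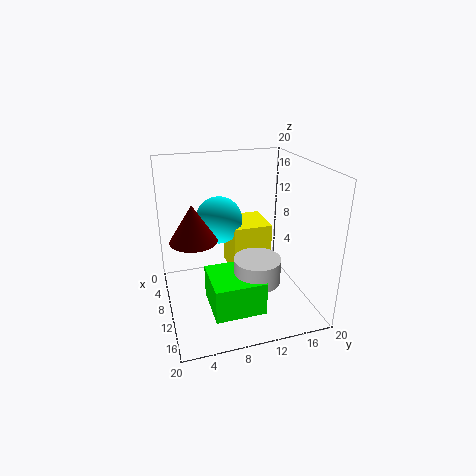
x_1 = 12.25; y_1 = 3.5; z_1 = 11.5; h_1 = 4.75; x_2 = 2.25; y_2 = 10; w_2 = 6.25; d_2 = 5.75; h_2 = 7.75; x_3 = 12.5; y_3 = 12; z_3 = 4.25; h_3 = 3.5; x_4 = 9; y_4 = 5.25; z_4 = 1; d_4 = 7; h_4 = 4.75; x_5 = 5.25; y_5 = 8.5; z_5 = 11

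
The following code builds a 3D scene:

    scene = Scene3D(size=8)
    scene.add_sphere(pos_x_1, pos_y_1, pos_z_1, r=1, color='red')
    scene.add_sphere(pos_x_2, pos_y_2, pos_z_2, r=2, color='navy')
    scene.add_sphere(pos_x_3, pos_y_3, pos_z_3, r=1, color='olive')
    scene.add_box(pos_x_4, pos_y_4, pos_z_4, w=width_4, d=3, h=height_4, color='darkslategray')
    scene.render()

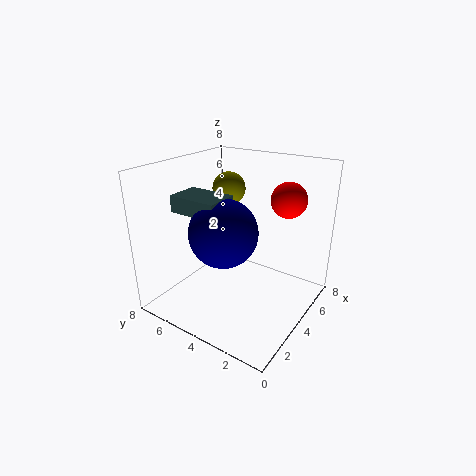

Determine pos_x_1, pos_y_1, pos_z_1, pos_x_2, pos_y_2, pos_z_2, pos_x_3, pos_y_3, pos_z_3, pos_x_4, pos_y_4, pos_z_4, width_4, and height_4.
pos_x_1 = 6; pos_y_1 = 2; pos_z_1 = 6; pos_x_2 = 4; pos_y_2 = 5; pos_z_2 = 4; pos_x_3 = 6; pos_y_3 = 6; pos_z_3 = 6; pos_x_4 = 3; pos_y_4 = 5; pos_z_4 = 5; width_4 = 2; height_4 = 1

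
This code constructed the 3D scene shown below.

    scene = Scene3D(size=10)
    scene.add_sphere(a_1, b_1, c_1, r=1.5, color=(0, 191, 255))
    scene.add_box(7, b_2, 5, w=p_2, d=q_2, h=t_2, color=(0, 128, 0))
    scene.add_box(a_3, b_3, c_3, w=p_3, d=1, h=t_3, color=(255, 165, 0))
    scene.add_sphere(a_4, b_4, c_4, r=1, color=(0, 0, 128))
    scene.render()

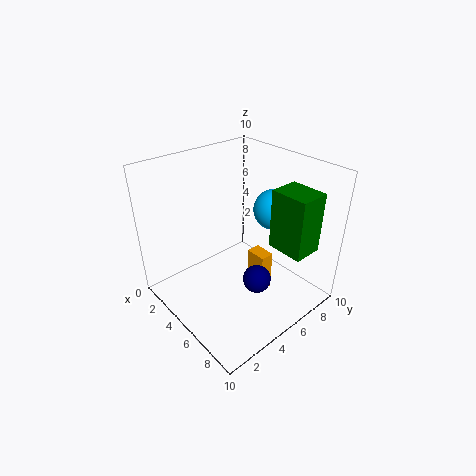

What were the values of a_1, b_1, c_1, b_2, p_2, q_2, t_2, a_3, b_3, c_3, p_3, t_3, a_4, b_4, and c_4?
a_1 = 5; b_1 = 8.5; c_1 = 6; b_2 = 6; p_2 = 2.5; q_2 = 2; t_2 = 4; a_3 = 5; b_3 = 6; c_3 = 0.5; p_3 = 1.5; t_3 = 3; a_4 = 6.5; b_4 = 5.5; c_4 = 2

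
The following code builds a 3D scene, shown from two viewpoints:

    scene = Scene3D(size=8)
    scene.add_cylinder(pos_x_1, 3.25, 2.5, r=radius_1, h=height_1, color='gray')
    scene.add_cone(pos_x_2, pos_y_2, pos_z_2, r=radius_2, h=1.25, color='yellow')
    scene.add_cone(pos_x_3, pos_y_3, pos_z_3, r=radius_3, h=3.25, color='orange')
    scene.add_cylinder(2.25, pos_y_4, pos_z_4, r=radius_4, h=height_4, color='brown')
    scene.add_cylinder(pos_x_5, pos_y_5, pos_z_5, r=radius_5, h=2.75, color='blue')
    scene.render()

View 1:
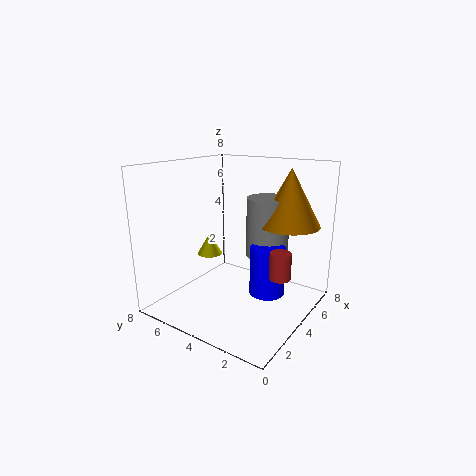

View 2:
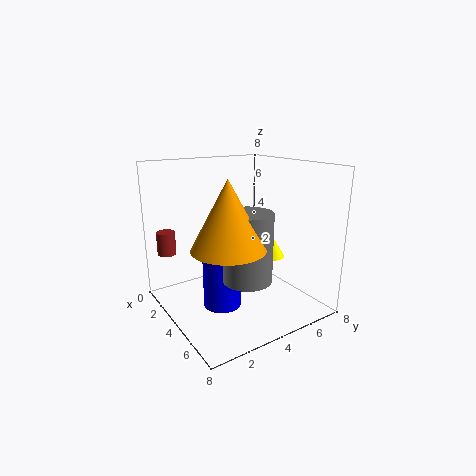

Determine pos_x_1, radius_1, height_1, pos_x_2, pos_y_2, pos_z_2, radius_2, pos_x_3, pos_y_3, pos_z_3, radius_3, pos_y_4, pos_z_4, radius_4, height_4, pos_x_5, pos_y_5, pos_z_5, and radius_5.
pos_x_1 = 6, radius_1 = 1.25, height_1 = 3.5, pos_x_2 = 4.25, pos_y_2 = 6.25, pos_z_2 = 2.5, radius_2 = 0.75, pos_x_3 = 6.25, pos_y_3 = 2, pos_z_3 = 4.5, radius_3 = 1.75, pos_y_4 = 0.5, pos_z_4 = 3.25, radius_4 = 0.5, height_4 = 1.25, pos_x_5 = 4.75, pos_y_5 = 2.5, pos_z_5 = 0.75, radius_5 = 1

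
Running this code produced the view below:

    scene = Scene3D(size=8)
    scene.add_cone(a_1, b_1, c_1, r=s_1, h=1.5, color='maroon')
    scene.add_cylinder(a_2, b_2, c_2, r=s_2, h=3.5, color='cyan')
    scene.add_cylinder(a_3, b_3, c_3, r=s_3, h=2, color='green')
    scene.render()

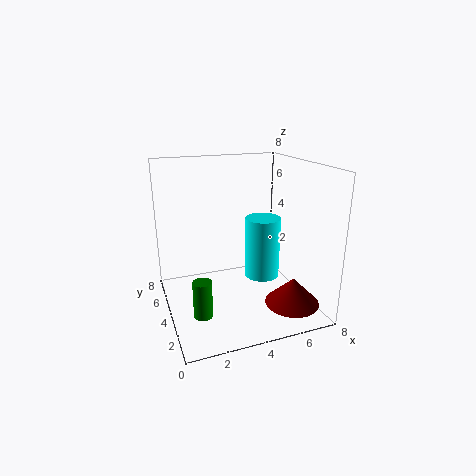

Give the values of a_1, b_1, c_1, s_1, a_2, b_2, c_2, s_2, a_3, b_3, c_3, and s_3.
a_1 = 6.5; b_1 = 2; c_1 = 0.5; s_1 = 1.5; a_2 = 5.5; b_2 = 4; c_2 = 1.5; s_2 = 1; a_3 = 1.5; b_3 = 2.5; c_3 = 0.5; s_3 = 0.5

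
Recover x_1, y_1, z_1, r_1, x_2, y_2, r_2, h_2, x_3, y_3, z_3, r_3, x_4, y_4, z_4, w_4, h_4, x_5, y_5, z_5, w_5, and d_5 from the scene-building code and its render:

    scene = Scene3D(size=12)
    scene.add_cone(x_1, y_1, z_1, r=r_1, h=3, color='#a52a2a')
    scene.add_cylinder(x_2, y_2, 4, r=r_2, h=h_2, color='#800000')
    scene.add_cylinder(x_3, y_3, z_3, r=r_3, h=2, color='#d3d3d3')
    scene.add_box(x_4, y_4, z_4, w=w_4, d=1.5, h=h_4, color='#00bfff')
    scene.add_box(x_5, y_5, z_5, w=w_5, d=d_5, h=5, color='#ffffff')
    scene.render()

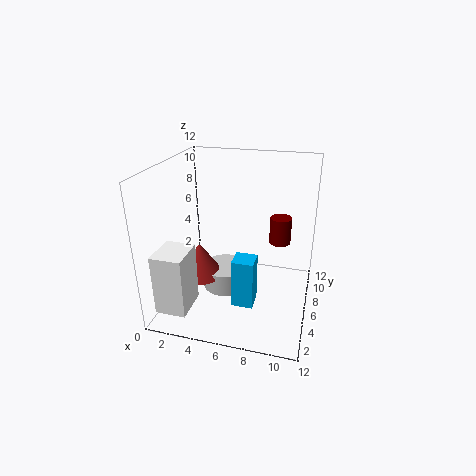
x_1 = 2.5; y_1 = 6; z_1 = 2; r_1 = 2; x_2 = 9; y_2 = 10; r_2 = 1; h_2 = 2.5; x_3 = 4.5; y_3 = 7; z_3 = 0.5; r_3 = 2; x_4 = 7; y_4 = 0.5; z_4 = 3.5; w_4 = 1.5; h_4 = 3.5; x_5 = 0.5; y_5 = 1; z_5 = 1; w_5 = 2.5; d_5 = 3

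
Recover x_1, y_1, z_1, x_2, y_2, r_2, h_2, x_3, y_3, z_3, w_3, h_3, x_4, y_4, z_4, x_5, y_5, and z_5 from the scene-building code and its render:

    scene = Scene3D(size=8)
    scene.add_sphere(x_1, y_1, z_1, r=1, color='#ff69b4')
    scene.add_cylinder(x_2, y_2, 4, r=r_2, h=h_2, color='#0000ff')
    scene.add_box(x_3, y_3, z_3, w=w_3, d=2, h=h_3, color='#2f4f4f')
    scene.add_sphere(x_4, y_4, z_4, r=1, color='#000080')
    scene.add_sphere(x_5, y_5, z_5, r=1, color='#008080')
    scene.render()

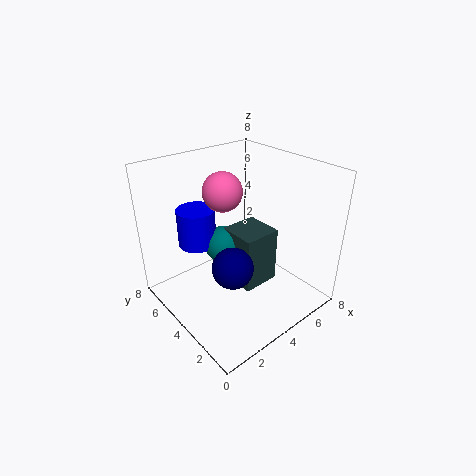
x_1 = 3; y_1 = 4; z_1 = 7; x_2 = 2; y_2 = 5; r_2 = 1; h_2 = 2; x_3 = 3; y_3 = 2; z_3 = 2; w_3 = 2; h_3 = 3; x_4 = 2; y_4 = 2; z_4 = 4; x_5 = 3; y_5 = 4; z_5 = 4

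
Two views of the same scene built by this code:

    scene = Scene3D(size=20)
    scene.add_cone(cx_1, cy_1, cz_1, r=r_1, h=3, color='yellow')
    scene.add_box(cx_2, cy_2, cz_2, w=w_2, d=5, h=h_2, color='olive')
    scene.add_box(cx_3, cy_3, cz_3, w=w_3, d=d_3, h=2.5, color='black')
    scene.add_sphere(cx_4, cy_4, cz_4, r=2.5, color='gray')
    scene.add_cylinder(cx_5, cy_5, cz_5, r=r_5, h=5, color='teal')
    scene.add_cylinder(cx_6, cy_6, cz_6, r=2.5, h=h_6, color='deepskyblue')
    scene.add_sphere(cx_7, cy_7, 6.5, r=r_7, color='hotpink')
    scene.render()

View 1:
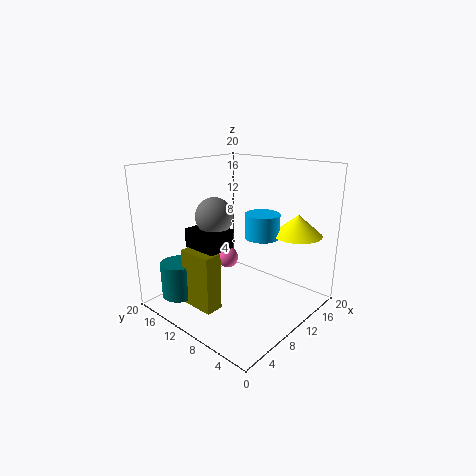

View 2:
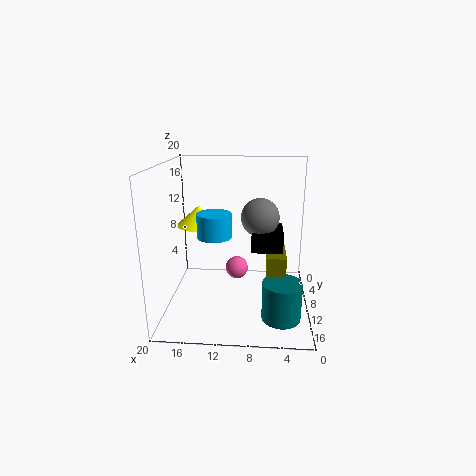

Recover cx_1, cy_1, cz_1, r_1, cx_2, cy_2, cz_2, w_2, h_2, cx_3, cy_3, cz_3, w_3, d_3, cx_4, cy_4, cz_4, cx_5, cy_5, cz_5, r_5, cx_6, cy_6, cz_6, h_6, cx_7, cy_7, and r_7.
cx_1 = 16.5
cy_1 = 4.5
cz_1 = 10
r_1 = 3.5
cx_2 = 3.5
cy_2 = 9.5
cz_2 = 1
w_2 = 2.5
h_2 = 8
cx_3 = 4
cy_3 = 9
cz_3 = 9.5
w_3 = 4
d_3 = 5
cx_4 = 7
cy_4 = 11.5
cz_4 = 13.5
cx_5 = 4
cy_5 = 16
cz_5 = 1.5
r_5 = 2.5
cx_6 = 13.5
cy_6 = 8.5
cz_6 = 9.5
h_6 = 3.5
cx_7 = 10
cy_7 = 12
r_7 = 1.5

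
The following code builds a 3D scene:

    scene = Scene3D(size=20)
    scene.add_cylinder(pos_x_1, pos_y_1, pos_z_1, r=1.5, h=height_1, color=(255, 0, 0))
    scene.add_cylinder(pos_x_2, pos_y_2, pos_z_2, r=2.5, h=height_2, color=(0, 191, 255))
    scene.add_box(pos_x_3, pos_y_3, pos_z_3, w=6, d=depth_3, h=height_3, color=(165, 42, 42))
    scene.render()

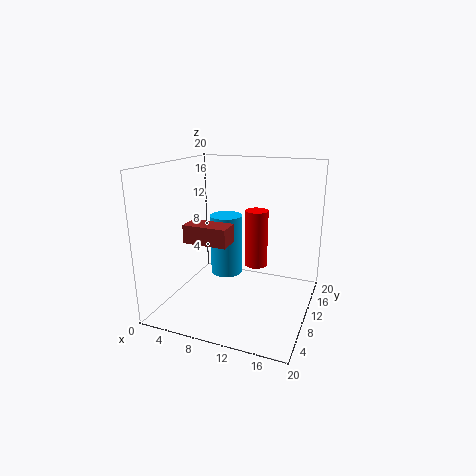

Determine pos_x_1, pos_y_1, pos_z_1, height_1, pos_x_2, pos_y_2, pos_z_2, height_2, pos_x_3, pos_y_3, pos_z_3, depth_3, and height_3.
pos_x_1 = 13, pos_y_1 = 9, pos_z_1 = 7, height_1 = 7.5, pos_x_2 = 6, pos_y_2 = 15, pos_z_2 = 2, height_2 = 9.5, pos_x_3 = 4, pos_y_3 = 5.5, pos_z_3 = 10, depth_3 = 3, height_3 = 2.5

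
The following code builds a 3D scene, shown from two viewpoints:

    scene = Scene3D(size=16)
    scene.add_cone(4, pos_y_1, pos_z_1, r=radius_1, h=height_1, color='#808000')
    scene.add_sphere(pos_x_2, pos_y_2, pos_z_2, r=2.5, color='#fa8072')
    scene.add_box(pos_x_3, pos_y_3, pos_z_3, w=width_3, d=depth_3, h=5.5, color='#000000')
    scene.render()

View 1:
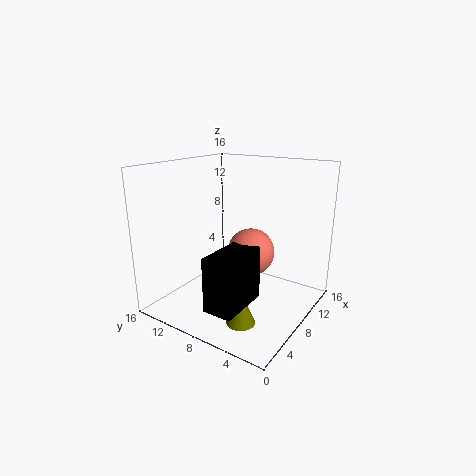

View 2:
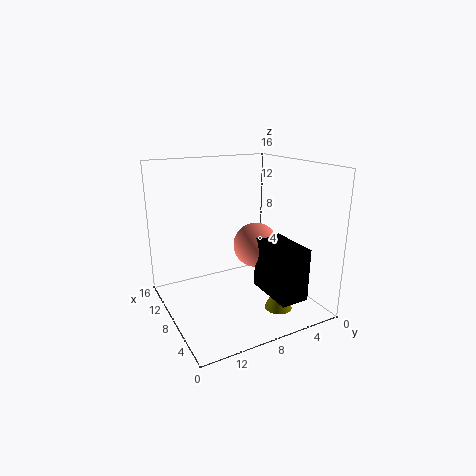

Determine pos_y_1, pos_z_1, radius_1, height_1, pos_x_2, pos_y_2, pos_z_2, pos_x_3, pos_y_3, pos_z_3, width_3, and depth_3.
pos_y_1 = 5
pos_z_1 = 0.5
radius_1 = 1.5
height_1 = 3.5
pos_x_2 = 7.5
pos_y_2 = 6
pos_z_2 = 7
pos_x_3 = 0.5
pos_y_3 = 4
pos_z_3 = 3
width_3 = 5.5
depth_3 = 3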